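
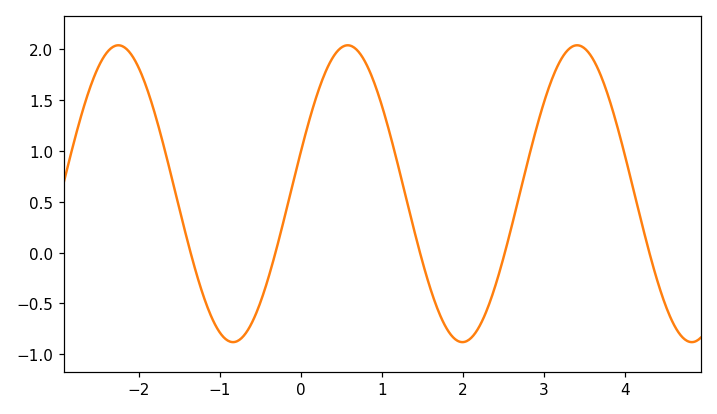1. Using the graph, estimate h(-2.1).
1.95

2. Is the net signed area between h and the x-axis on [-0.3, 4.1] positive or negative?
positive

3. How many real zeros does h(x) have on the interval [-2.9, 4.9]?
5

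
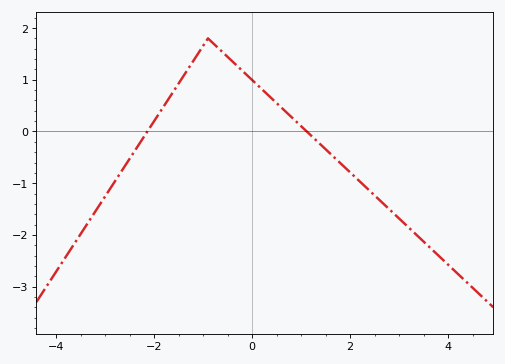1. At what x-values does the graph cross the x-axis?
-2.2, 1.2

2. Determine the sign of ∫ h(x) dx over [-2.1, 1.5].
positive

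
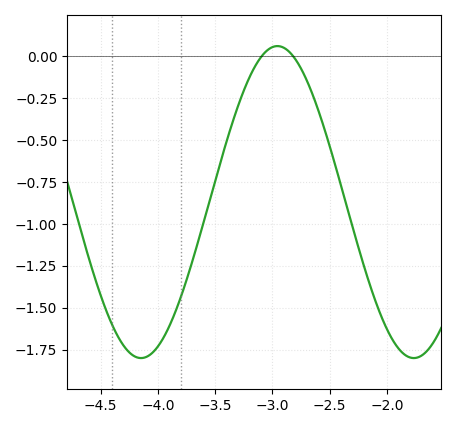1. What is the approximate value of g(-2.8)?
0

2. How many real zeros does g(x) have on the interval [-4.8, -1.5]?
2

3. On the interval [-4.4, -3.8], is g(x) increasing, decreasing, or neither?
neither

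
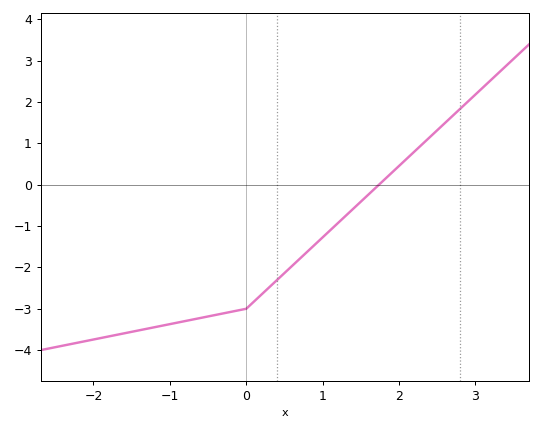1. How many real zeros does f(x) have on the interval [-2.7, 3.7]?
1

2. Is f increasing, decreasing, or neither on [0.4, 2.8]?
increasing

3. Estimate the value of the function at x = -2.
-3.7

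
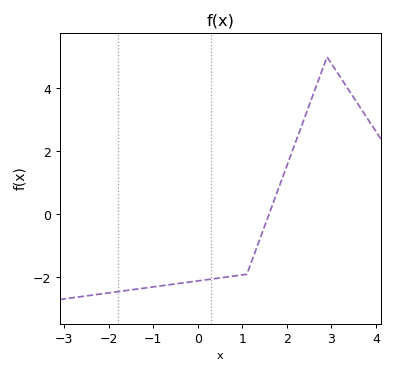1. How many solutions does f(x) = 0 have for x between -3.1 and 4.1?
1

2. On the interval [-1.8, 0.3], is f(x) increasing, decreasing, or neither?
increasing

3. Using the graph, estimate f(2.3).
2.6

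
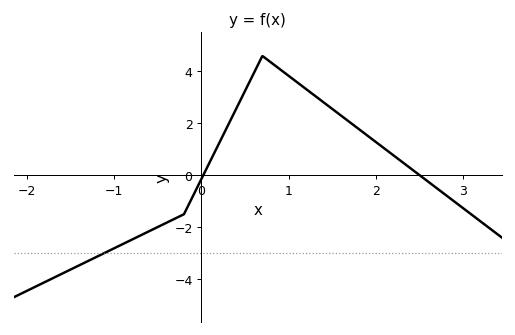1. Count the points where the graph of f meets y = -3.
1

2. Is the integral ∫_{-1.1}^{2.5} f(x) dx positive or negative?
positive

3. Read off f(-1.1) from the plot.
-2.97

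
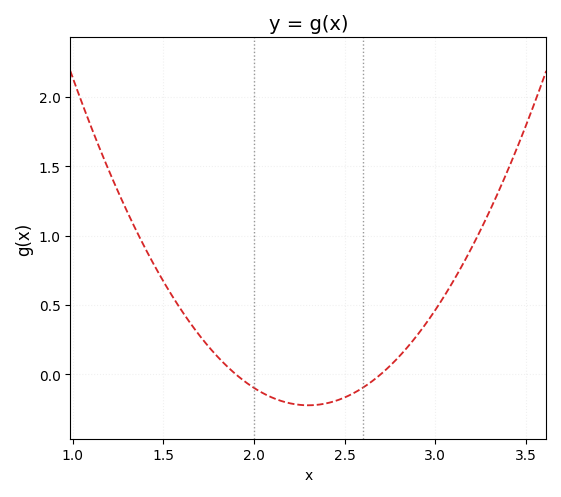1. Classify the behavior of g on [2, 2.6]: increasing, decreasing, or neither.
neither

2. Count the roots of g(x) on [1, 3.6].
2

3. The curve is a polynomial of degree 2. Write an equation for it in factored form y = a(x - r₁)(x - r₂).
y = 1.4(x - 1.9)(x - 2.7)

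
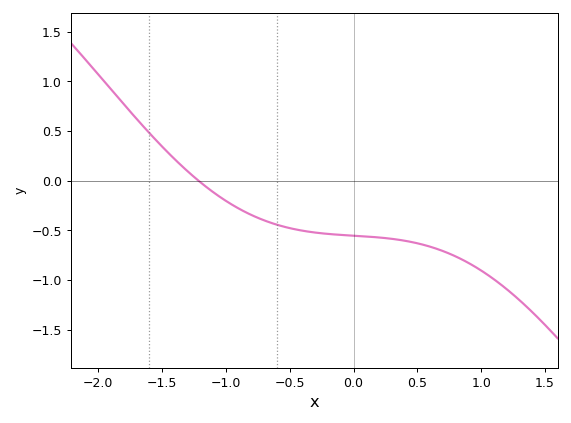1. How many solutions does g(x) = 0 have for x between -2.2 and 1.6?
1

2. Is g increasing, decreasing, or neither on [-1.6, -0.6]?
decreasing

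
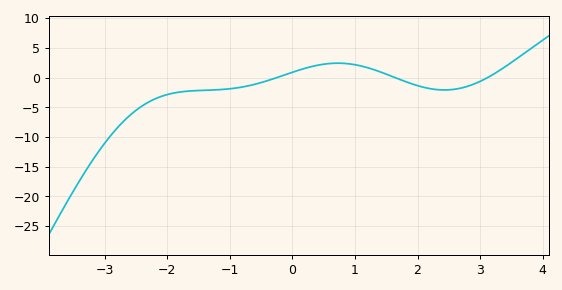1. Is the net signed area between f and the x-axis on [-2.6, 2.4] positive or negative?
negative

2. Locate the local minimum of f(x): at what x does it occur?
2.43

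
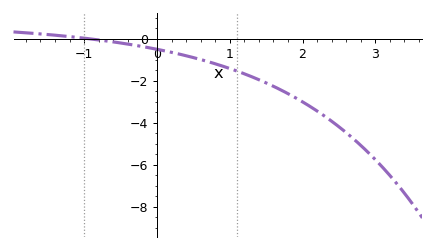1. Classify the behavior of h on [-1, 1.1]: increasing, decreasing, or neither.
decreasing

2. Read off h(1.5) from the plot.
-2.2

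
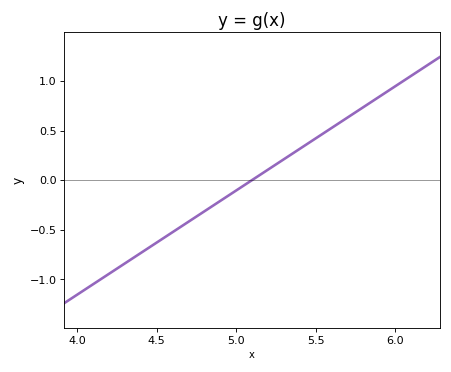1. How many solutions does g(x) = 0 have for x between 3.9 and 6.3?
1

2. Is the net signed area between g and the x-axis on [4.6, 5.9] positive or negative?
positive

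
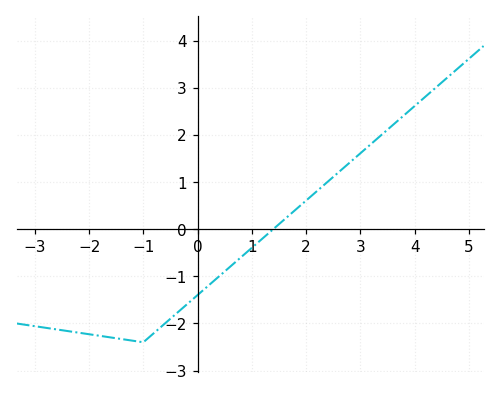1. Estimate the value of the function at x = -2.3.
-2.2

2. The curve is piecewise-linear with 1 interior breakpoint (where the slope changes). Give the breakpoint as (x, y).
(-1, -2.4)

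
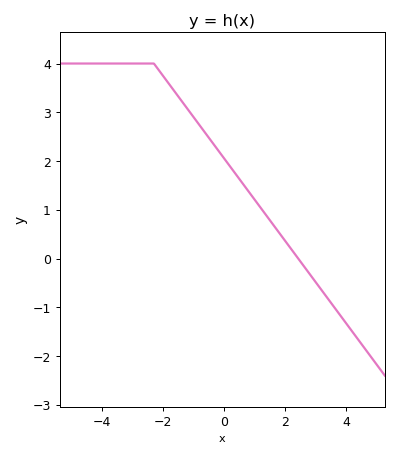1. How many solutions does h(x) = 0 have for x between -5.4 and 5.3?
1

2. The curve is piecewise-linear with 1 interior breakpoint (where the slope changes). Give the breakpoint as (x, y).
(-2.3, 4)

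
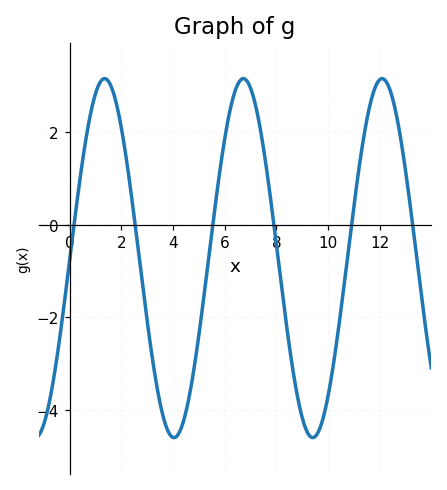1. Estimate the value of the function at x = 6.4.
2.8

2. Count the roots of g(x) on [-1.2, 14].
6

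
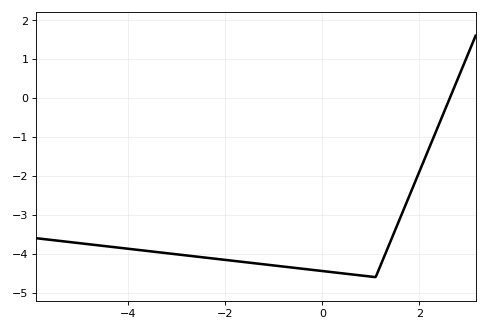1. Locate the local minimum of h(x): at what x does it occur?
1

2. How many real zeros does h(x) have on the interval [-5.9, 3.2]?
1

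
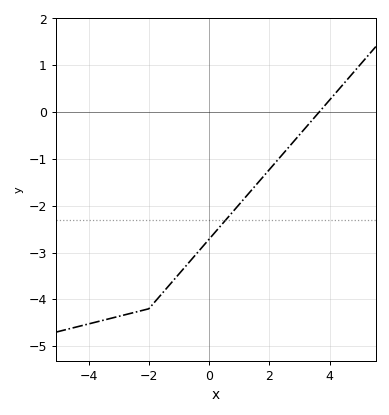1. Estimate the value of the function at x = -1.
-3.5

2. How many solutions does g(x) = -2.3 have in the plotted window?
1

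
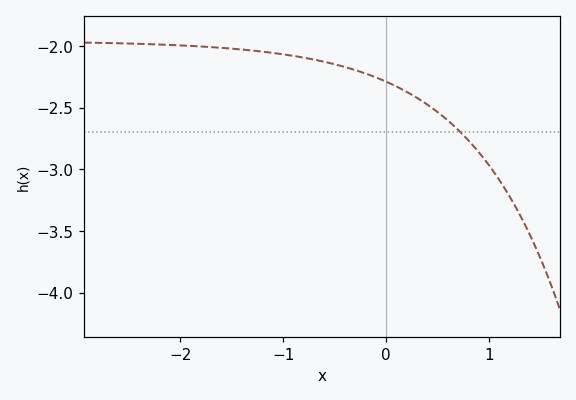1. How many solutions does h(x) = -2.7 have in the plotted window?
1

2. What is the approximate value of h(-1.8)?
-2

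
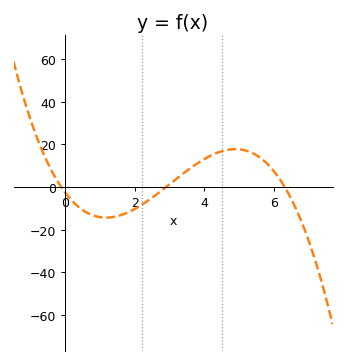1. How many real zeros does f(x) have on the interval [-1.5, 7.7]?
3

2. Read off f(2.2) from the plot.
-8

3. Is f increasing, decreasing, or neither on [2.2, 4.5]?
increasing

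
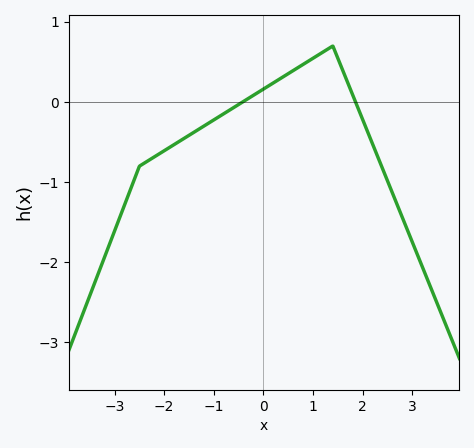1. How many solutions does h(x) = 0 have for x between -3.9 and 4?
2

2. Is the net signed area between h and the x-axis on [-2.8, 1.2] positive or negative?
negative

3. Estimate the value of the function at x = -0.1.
0.123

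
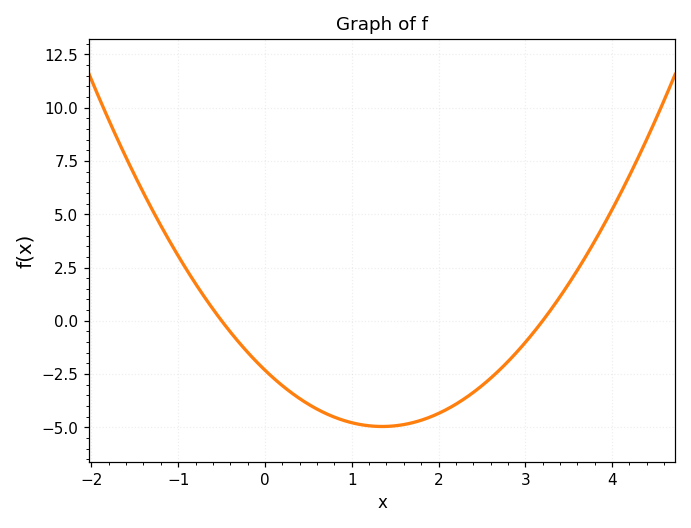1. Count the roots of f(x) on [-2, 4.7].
2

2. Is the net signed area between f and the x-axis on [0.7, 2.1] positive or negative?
negative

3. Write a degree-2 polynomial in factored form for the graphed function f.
y = 1.45(x + 0.5)(x - 3.2)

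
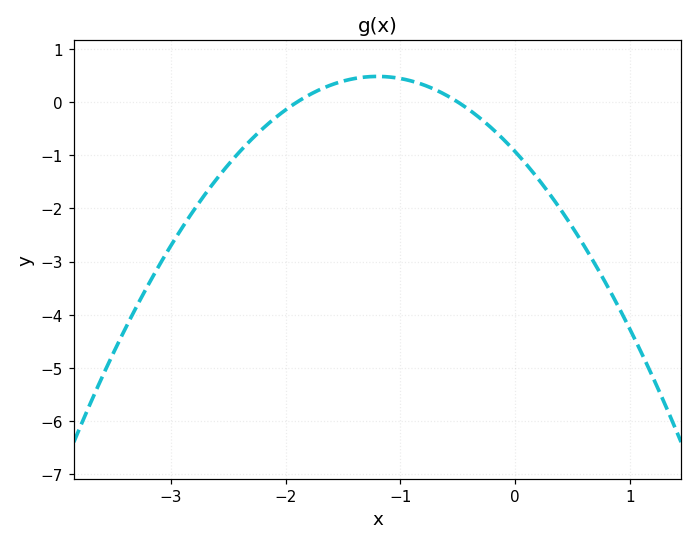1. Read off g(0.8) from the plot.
-3.4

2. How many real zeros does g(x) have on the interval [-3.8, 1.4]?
2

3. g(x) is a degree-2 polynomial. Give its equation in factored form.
y = -0.98(x + 1.9)(x + 0.5)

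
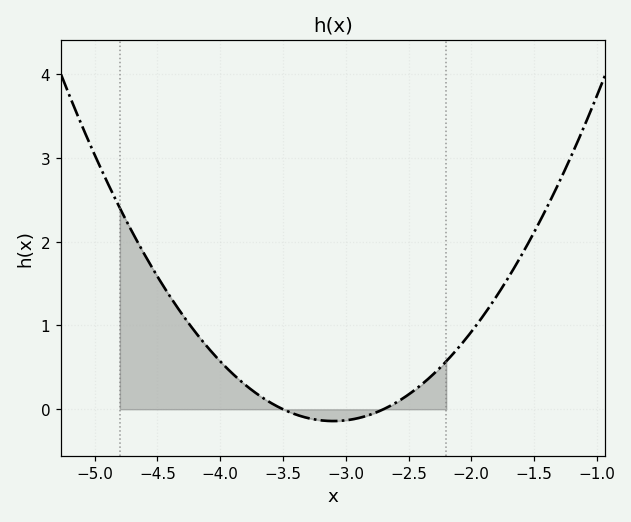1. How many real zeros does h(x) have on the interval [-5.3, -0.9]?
2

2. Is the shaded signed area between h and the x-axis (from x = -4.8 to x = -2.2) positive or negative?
positive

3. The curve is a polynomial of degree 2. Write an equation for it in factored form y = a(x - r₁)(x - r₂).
y = 0.88(x + 3.5)(x + 2.7)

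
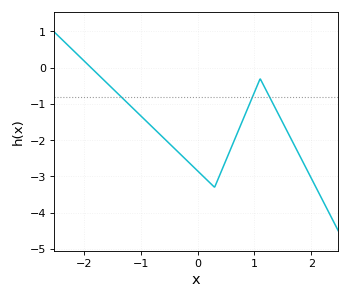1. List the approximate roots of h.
-1.87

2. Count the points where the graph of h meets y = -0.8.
3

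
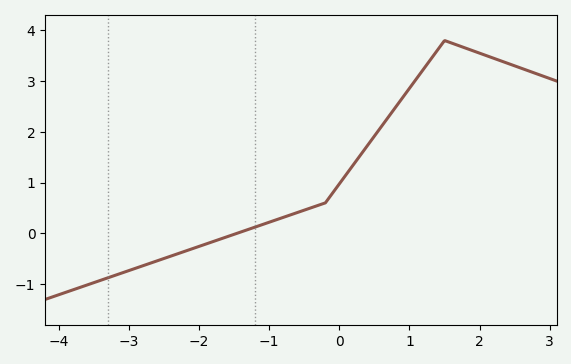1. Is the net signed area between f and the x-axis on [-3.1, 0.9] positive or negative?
positive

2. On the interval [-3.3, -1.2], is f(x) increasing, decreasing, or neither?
increasing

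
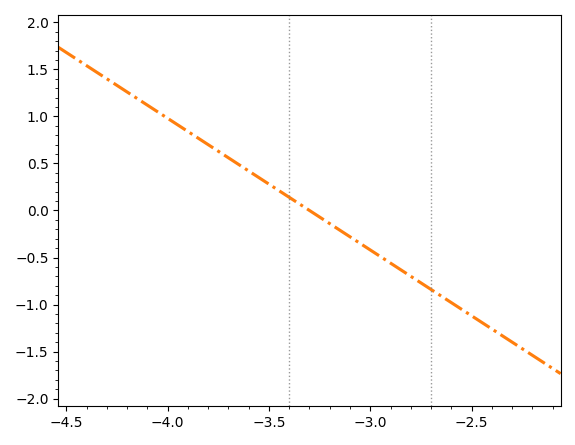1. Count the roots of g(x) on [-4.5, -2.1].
1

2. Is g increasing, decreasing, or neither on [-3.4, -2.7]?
decreasing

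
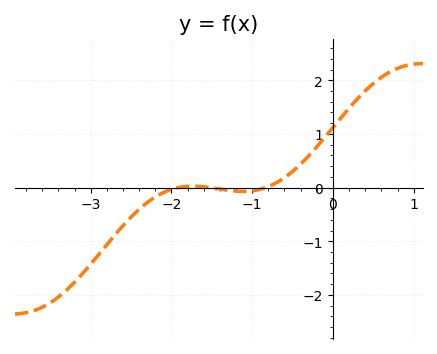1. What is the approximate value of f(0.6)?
2.1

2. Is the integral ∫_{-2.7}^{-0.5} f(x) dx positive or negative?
negative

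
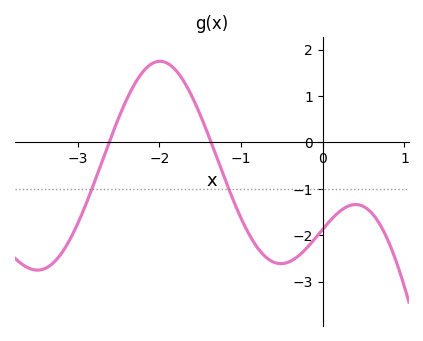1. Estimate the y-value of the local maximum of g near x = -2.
1.75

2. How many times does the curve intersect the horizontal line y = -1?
2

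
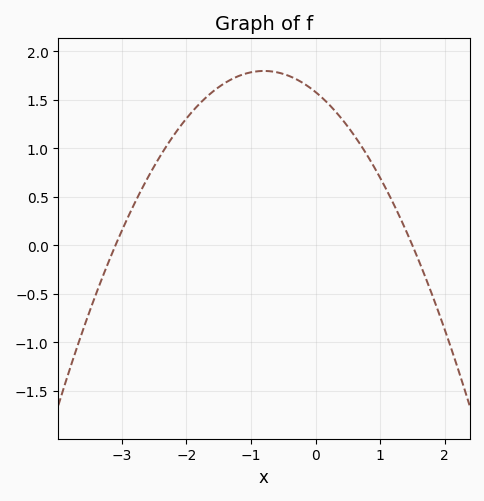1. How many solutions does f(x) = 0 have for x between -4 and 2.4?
2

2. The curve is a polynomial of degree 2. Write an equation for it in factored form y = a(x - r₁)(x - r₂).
y = -0.34(x + 3.1)(x - 1.5)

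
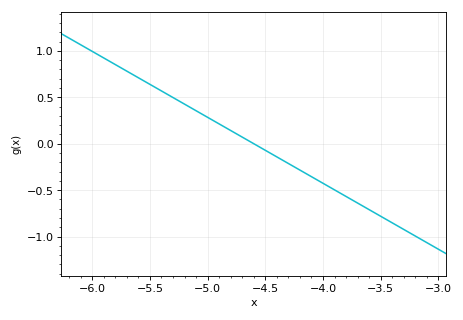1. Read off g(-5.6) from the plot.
0.71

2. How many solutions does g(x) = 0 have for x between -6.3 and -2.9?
1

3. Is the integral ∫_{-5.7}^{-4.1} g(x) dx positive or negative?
positive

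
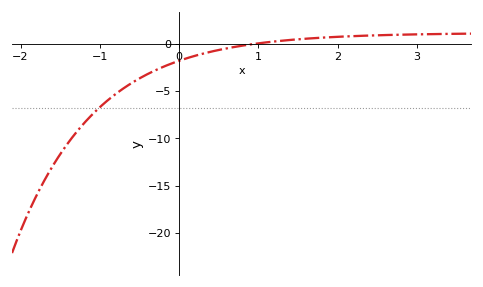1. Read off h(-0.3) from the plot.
-3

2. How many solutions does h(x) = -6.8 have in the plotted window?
1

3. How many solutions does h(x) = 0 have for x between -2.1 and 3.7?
1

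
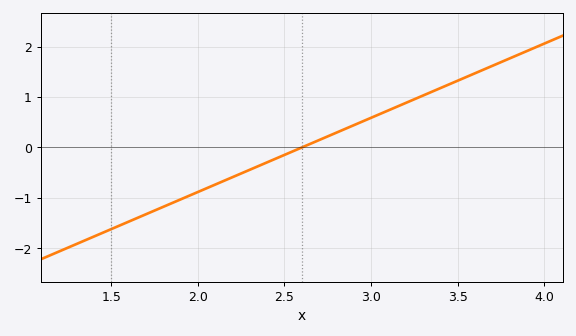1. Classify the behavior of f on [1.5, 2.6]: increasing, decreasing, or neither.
increasing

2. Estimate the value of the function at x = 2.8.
0.294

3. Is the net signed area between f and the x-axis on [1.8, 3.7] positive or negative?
positive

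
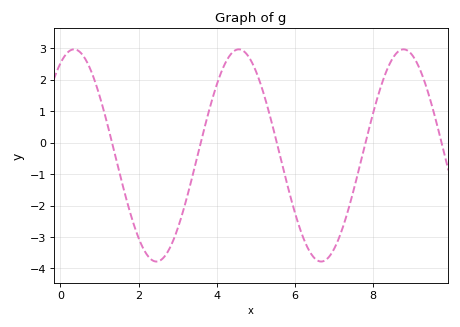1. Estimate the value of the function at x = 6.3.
-3.27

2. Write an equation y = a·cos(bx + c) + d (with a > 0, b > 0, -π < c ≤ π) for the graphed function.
y = 3.37cos(1.49x - 0.52) - 0.41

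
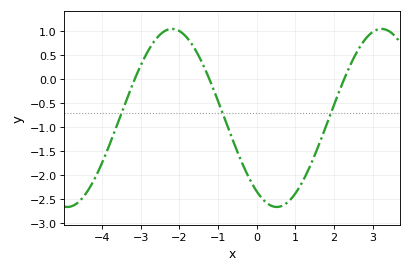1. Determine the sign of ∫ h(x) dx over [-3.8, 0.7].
negative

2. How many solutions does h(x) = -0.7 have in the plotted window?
3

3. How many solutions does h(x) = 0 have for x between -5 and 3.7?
3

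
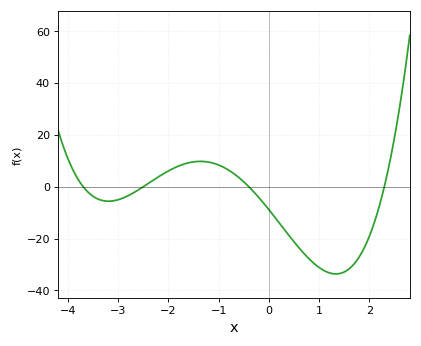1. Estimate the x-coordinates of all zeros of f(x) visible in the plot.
-3.7, -2.5, -0.4, 2.3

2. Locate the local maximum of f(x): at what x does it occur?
-1.37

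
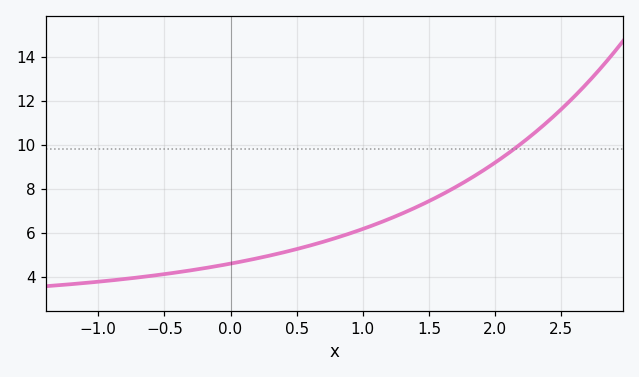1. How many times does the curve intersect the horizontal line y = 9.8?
1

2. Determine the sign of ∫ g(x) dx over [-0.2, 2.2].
positive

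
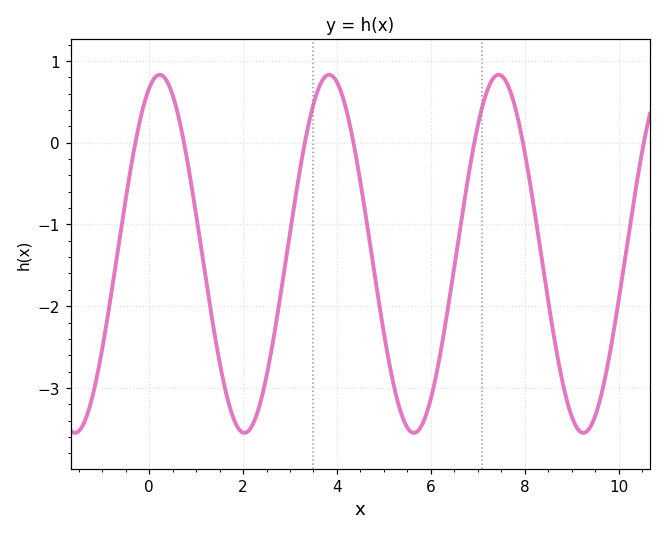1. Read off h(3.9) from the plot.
0.816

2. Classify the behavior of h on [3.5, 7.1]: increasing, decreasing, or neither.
neither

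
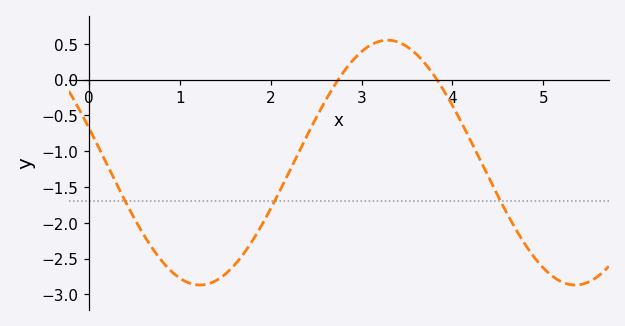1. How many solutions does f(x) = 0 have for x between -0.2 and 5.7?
2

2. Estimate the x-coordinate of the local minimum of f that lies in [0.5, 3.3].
1.2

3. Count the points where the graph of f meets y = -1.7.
3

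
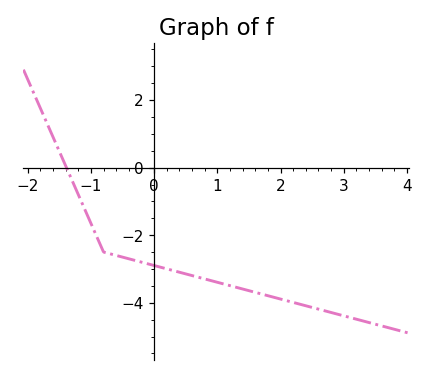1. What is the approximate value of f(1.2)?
-3.49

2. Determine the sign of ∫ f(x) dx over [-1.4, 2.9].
negative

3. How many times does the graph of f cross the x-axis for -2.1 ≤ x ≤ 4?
1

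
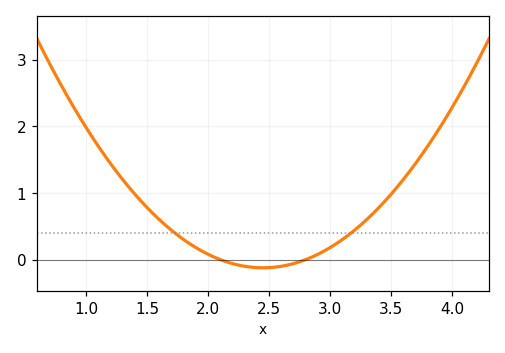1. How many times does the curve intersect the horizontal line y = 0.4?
2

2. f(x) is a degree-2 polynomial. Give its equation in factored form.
y = 1(x - 2.1)(x - 2.8)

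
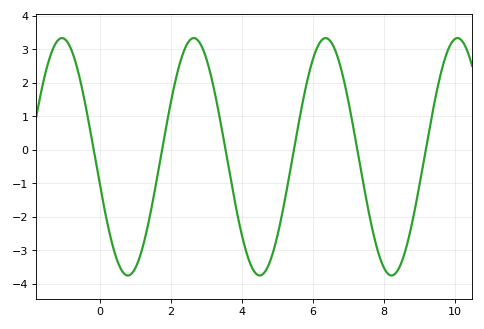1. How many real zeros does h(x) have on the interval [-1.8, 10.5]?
6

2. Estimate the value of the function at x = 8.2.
-3.7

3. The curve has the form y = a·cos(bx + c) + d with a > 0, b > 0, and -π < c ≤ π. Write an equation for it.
y = 3.54cos(1.7x + 1.8) - 0.21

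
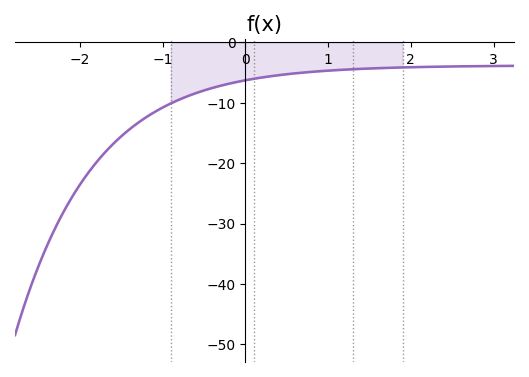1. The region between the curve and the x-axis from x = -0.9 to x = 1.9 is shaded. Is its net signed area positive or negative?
negative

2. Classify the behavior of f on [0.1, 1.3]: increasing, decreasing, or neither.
increasing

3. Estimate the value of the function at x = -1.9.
-22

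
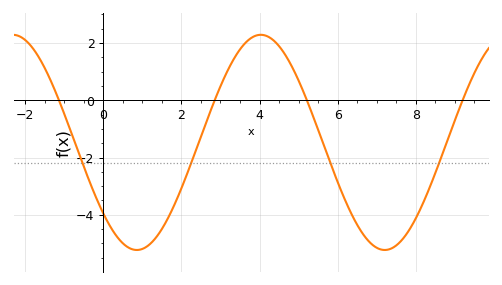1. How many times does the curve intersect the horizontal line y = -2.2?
4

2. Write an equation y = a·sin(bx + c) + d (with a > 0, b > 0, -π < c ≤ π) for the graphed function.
y = 3.76sin(0.99x - 2.42) - 1.47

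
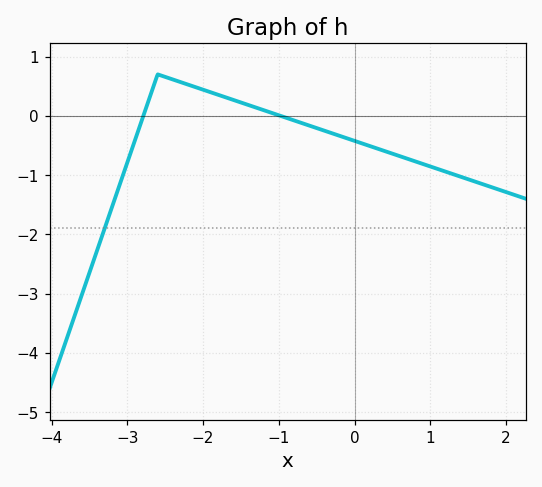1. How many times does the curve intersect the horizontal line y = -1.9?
1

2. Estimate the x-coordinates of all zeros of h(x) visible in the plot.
-2.8, -1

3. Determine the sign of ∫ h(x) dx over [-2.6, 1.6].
negative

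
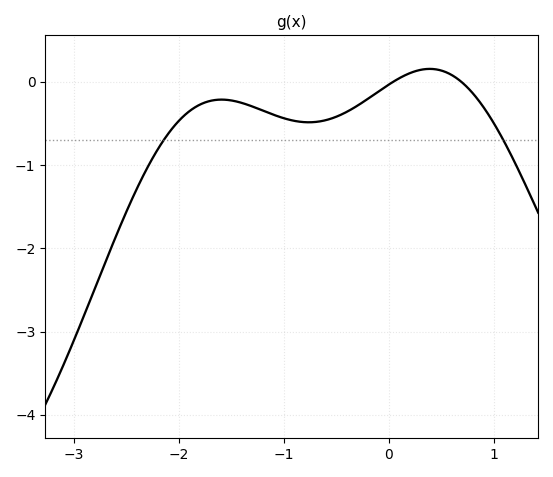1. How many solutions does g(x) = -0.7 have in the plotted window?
2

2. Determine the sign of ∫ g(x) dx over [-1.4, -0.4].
negative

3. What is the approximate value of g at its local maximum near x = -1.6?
-0.2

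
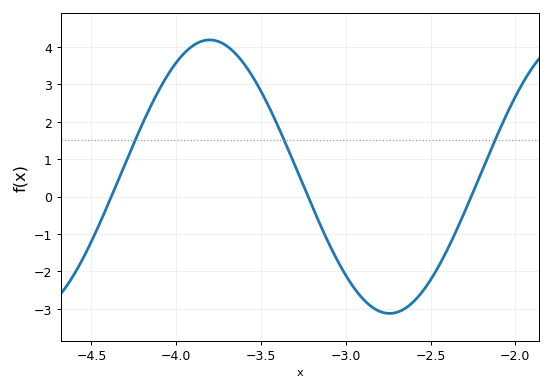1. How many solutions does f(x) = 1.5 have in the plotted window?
3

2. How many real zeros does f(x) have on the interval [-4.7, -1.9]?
3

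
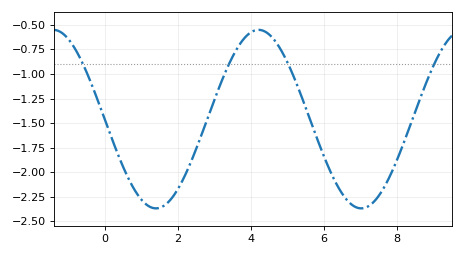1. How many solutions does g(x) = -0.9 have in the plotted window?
4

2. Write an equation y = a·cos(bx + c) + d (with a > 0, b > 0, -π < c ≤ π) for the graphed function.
y = 0.91cos(1.12x + 1.57) - 1.46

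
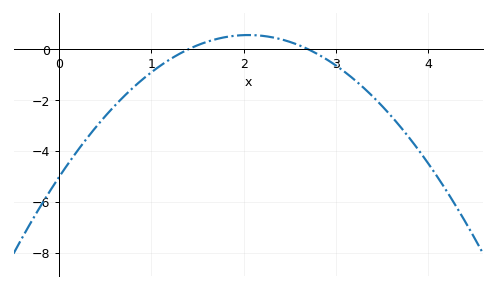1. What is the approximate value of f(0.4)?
-3.06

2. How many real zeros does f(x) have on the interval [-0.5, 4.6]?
2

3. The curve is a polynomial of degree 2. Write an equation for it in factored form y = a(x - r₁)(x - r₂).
y = -1.33(x - 1.4)(x - 2.7)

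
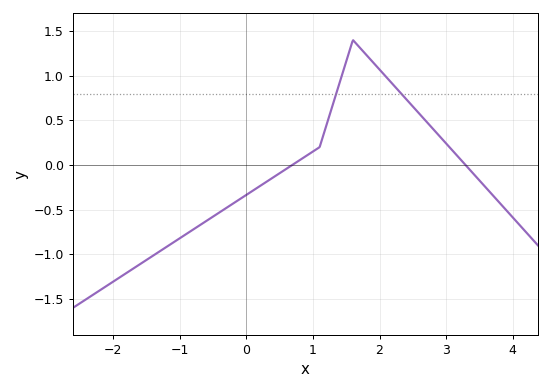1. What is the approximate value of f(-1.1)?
-0.85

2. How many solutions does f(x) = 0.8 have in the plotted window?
2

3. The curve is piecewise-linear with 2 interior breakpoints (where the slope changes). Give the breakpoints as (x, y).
(1.1, 0.2); (1.6, 1.4)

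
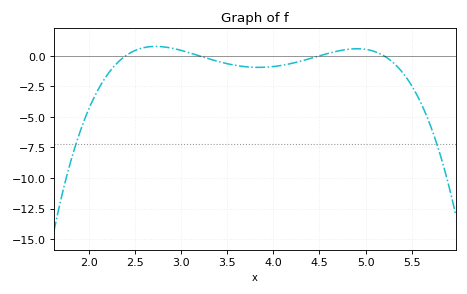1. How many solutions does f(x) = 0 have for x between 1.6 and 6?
4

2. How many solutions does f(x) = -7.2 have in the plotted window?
2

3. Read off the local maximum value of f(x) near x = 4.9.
0.6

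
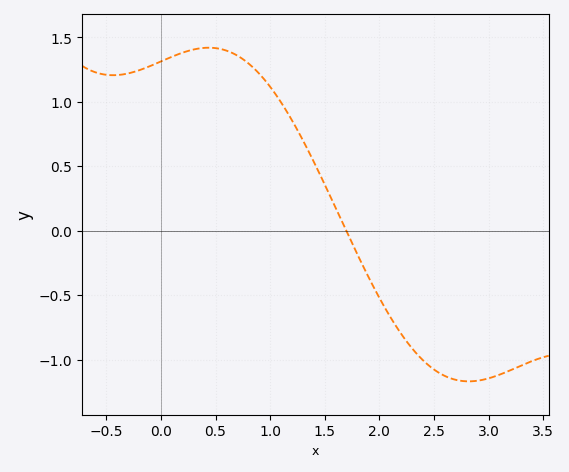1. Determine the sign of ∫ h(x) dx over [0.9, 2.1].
positive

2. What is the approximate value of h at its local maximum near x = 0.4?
1.42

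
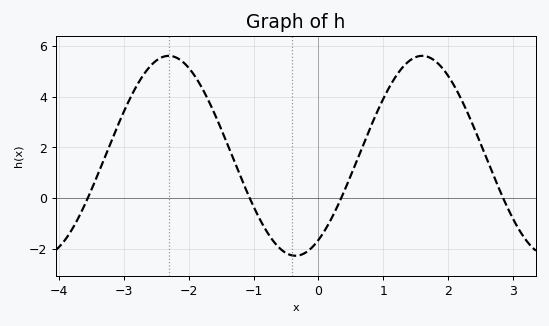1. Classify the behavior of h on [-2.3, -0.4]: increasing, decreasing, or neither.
decreasing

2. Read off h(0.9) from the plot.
3.38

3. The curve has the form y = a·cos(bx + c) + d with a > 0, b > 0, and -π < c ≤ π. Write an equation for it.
y = 3.94cos(1.61x - 2.57) + 1.67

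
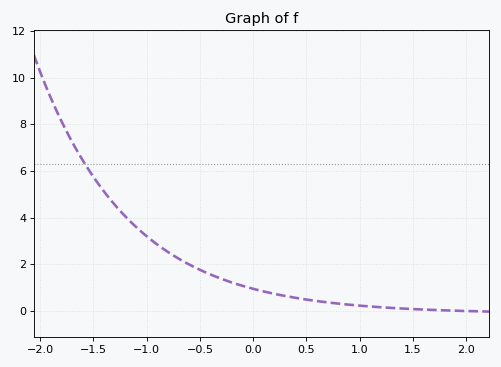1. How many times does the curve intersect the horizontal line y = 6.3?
1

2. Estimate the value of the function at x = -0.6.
2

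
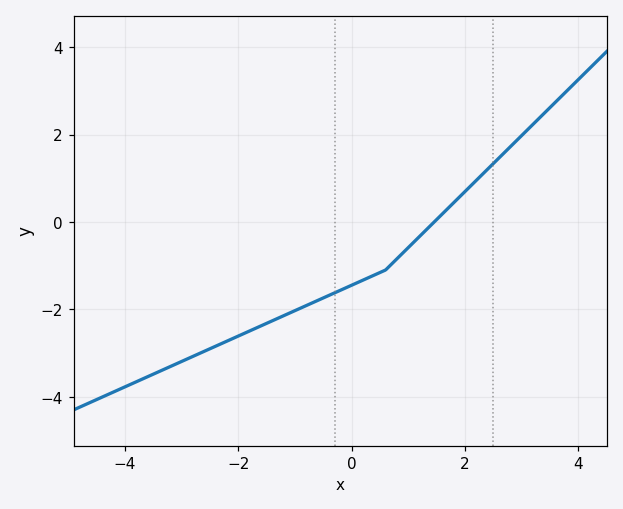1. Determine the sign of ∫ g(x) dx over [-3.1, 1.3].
negative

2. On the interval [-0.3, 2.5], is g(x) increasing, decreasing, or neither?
increasing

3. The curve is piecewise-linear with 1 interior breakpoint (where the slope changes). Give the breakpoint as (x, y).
(0.6, -1.1)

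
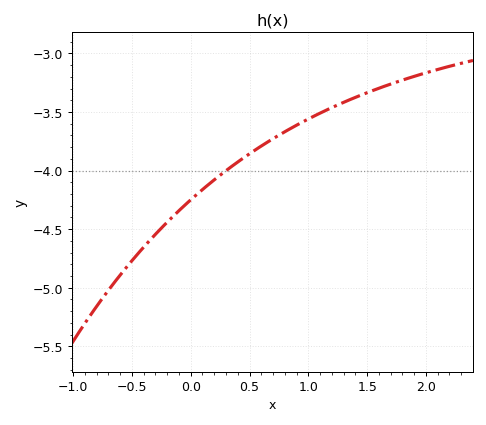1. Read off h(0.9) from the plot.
-3.6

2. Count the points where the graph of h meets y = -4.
1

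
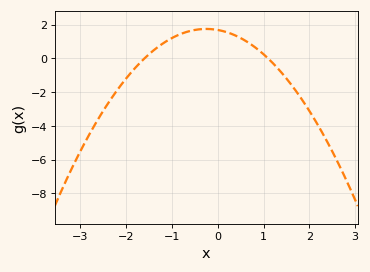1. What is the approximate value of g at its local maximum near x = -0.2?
1.75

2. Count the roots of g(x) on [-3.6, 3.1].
2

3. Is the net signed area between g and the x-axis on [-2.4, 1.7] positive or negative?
positive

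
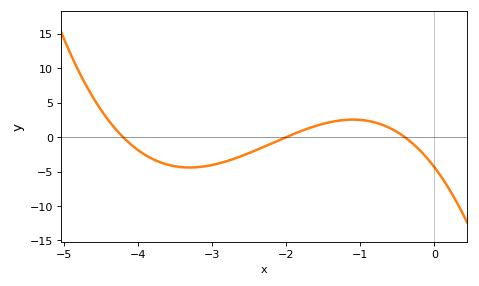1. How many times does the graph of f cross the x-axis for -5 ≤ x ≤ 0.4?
3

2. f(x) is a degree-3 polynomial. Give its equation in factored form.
y = -1.3(x + 4.2)(x + 2)(x + 0.4)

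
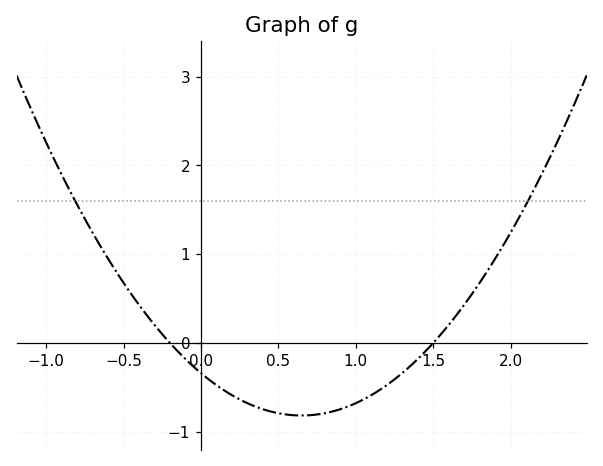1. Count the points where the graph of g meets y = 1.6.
2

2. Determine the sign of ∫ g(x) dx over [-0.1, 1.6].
negative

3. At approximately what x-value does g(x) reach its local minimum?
0.65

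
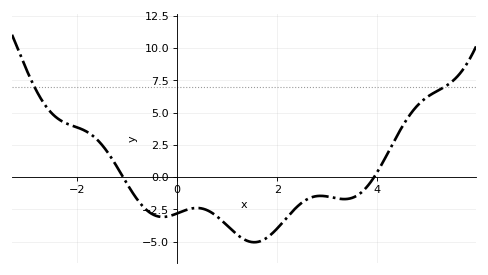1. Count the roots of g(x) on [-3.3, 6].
2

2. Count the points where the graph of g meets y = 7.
2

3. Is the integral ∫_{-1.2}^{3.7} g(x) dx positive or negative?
negative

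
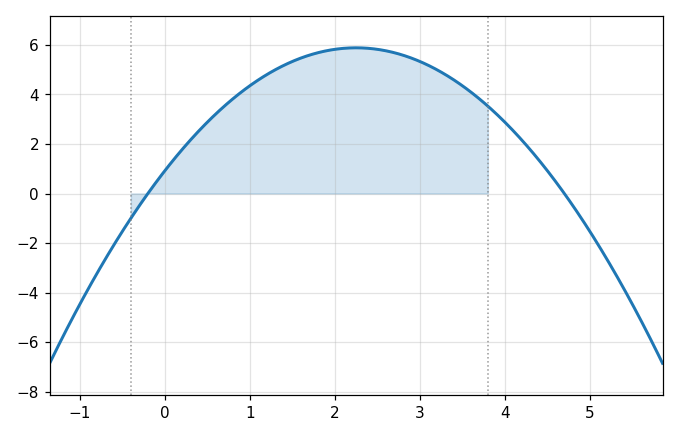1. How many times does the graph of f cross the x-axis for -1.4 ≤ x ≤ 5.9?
2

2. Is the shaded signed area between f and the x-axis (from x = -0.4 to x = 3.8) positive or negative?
positive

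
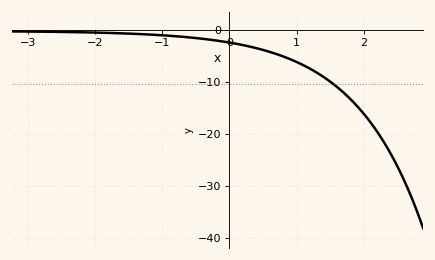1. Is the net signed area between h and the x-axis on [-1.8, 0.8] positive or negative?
negative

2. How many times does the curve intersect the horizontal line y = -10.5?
1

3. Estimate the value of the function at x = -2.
-1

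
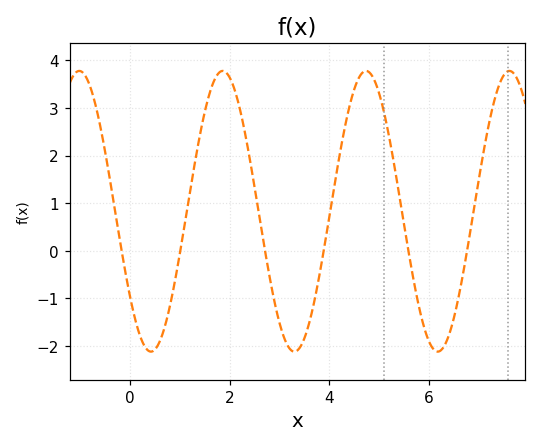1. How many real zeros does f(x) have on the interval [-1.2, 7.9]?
6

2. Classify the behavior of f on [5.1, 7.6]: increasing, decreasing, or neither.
neither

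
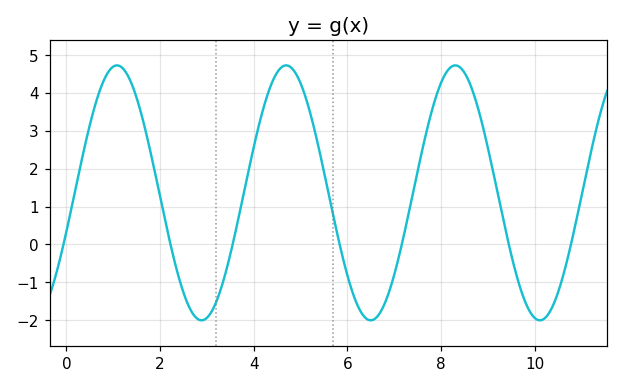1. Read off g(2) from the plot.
1.26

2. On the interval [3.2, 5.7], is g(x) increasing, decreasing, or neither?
neither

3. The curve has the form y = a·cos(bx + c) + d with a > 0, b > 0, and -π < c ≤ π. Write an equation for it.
y = 3.36cos(1.74x - 1.88) + 1.36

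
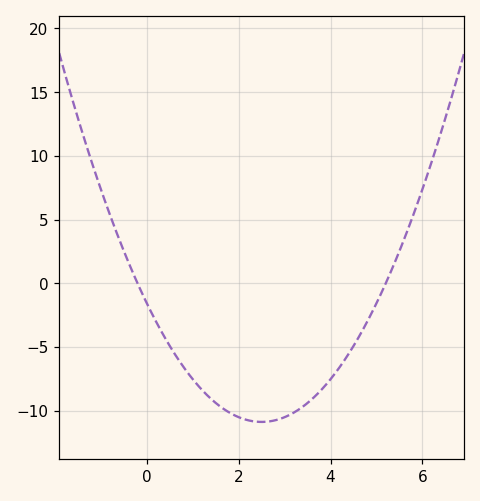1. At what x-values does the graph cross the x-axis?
-0.2, 5.2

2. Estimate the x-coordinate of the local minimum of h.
2.6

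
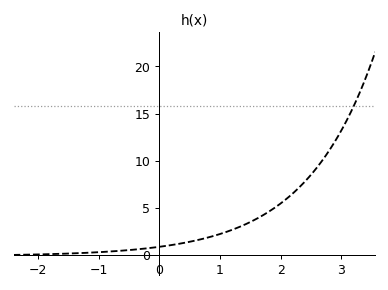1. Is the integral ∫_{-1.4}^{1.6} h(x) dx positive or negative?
positive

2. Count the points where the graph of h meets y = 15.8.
1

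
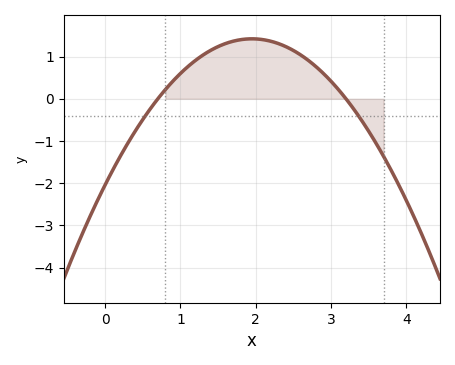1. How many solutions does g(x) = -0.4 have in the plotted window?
2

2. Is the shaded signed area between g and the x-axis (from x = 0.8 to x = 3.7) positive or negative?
positive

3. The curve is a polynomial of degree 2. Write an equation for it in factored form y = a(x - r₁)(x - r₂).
y = -0.91(x - 0.7)(x - 3.2)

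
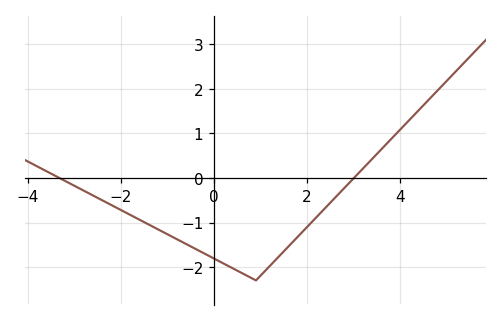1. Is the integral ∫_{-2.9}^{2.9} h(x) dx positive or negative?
negative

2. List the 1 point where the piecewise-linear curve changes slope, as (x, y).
(0.9, -2.3)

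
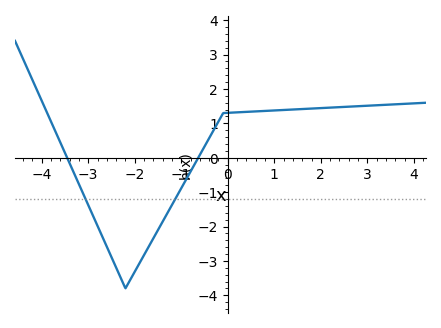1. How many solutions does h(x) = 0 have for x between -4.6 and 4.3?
2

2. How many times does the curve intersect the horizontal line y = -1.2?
2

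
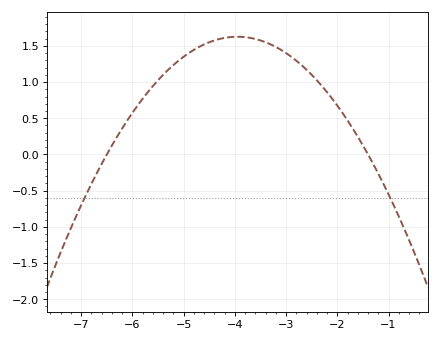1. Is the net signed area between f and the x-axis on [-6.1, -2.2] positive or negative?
positive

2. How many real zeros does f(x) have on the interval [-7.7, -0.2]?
2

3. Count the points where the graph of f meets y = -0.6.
2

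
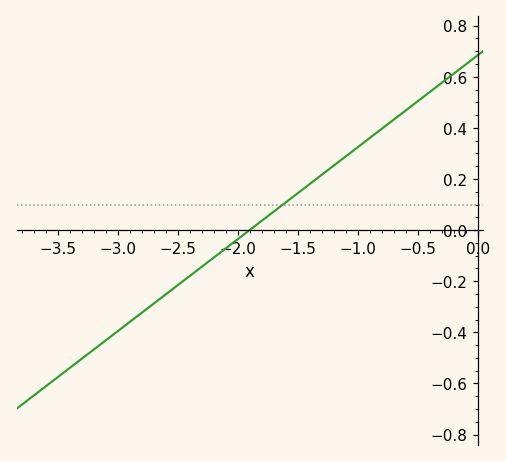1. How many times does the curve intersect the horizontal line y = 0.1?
1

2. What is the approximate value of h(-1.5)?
0.14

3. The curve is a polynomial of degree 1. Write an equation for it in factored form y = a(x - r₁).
y = 0.36(x + 1.9)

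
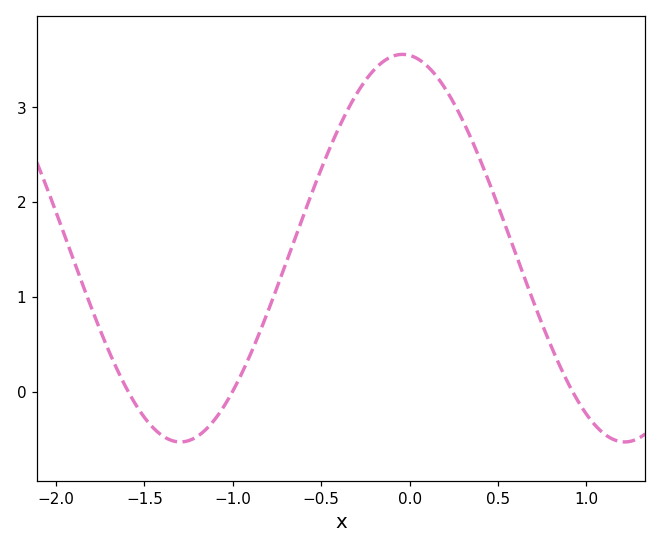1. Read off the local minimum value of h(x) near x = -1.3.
-0.53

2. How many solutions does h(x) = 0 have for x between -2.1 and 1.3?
3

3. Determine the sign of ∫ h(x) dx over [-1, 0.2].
positive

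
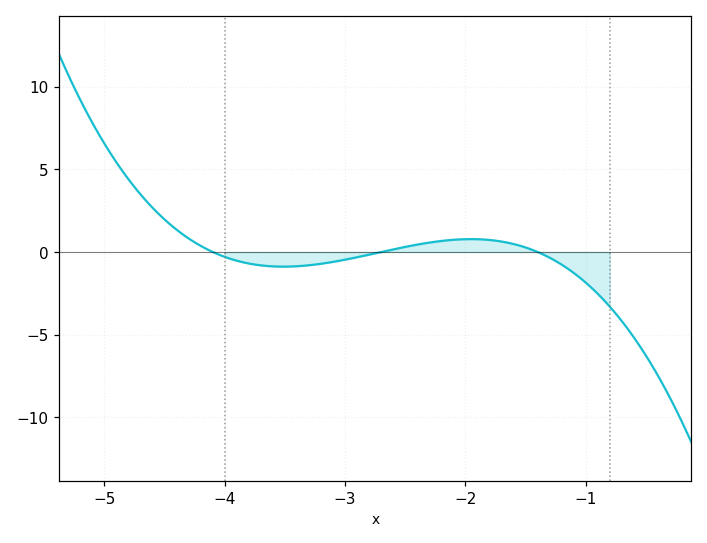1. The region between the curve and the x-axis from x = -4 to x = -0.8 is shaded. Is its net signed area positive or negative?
negative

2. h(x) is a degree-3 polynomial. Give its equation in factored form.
y = -0.88(x + 4.1)(x + 2.7)(x + 1.4)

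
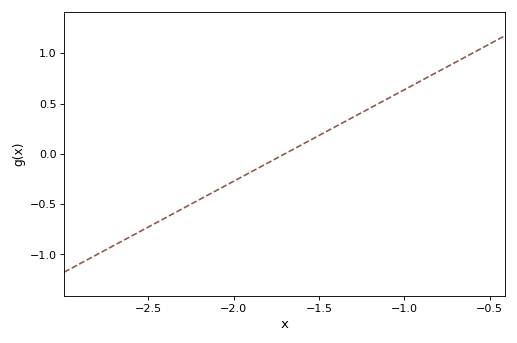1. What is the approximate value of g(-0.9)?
0.728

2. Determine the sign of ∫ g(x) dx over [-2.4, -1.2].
negative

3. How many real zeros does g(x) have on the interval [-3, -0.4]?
1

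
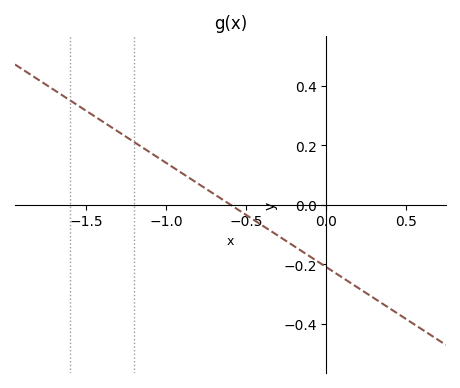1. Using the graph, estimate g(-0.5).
-0.035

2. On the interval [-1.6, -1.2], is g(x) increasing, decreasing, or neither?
decreasing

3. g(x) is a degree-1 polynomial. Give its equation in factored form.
y = -0.35(x + 0.6)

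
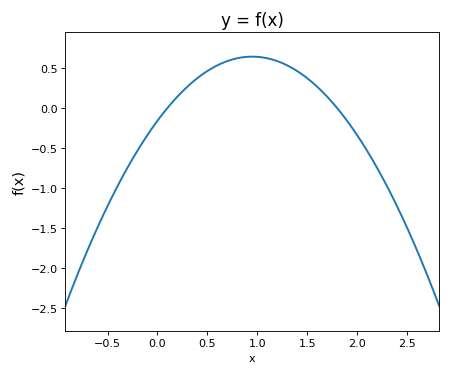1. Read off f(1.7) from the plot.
0.15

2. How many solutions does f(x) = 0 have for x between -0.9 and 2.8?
2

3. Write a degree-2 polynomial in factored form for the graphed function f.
y = -0.89(x - 0.1)(x - 1.8)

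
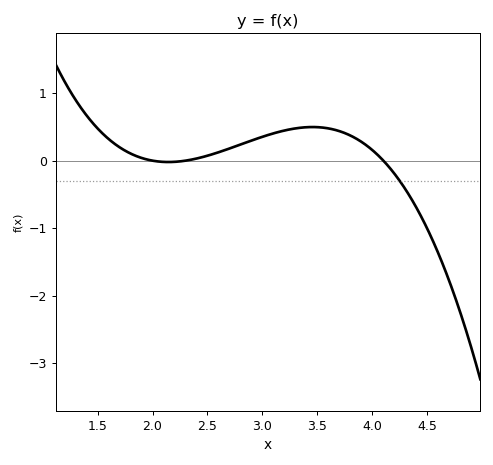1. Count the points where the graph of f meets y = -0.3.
1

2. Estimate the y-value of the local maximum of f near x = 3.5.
0.5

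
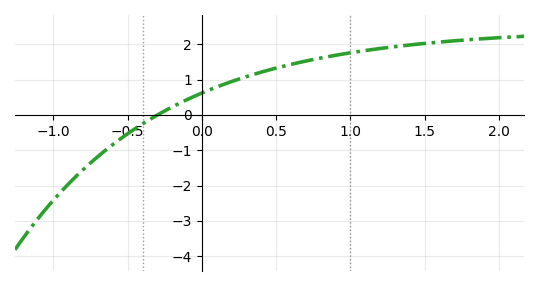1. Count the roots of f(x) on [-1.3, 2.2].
1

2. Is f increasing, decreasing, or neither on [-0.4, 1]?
increasing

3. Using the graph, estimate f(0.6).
1.4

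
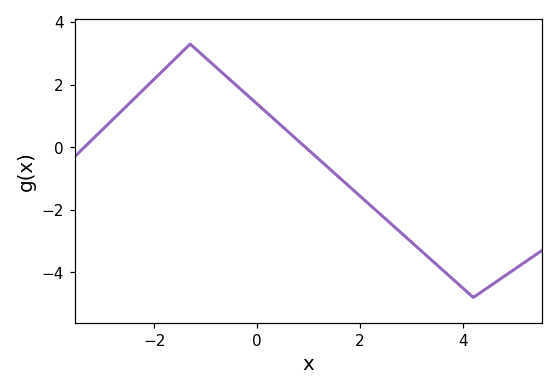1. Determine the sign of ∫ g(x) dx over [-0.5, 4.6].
negative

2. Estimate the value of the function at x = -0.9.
2.8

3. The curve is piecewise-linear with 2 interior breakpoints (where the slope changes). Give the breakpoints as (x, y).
(-1.3, 3.3); (4.2, -4.8)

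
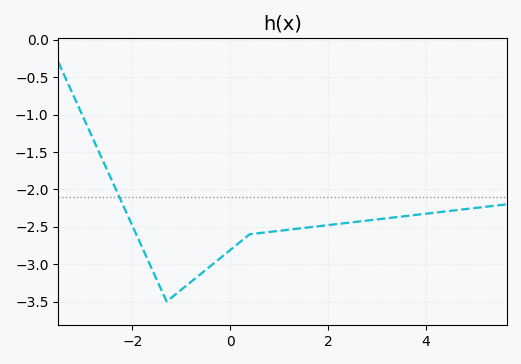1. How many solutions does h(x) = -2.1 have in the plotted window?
1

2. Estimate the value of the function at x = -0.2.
-2.9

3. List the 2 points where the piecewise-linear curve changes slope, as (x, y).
(-1.3, -3.5); (0.4, -2.6)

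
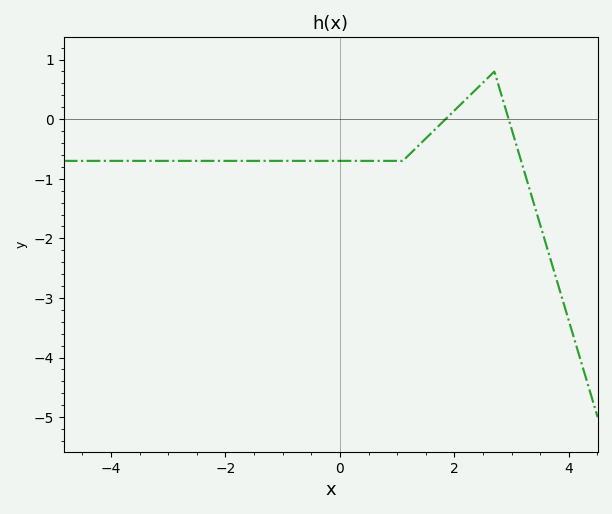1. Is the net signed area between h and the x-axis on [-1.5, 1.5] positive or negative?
negative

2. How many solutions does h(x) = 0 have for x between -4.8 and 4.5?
2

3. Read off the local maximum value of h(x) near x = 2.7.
0.799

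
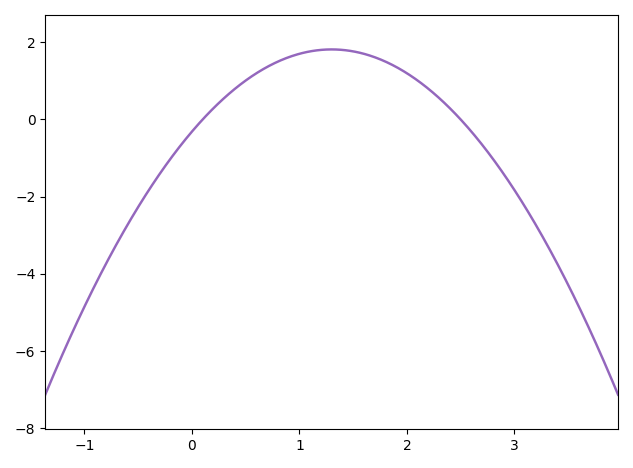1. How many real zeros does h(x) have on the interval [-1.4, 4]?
2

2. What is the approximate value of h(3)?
-1.8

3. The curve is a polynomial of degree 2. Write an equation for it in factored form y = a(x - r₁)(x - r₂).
y = -1.26(x - 0.1)(x - 2.5)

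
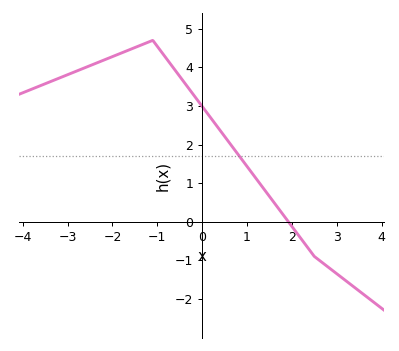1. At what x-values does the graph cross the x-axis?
2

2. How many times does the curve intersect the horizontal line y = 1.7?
1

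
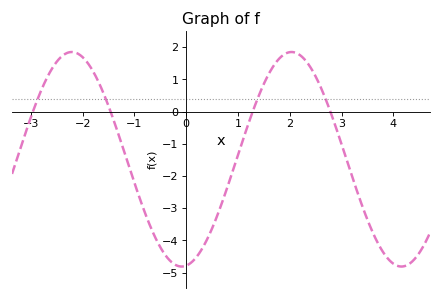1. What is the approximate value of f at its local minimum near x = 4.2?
-4.8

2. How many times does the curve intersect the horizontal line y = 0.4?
4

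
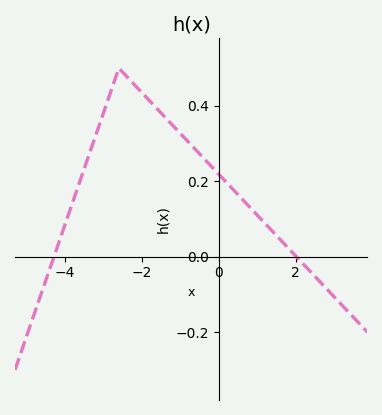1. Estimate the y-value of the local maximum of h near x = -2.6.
0.5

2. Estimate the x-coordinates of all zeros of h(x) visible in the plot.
-4.29, 2.02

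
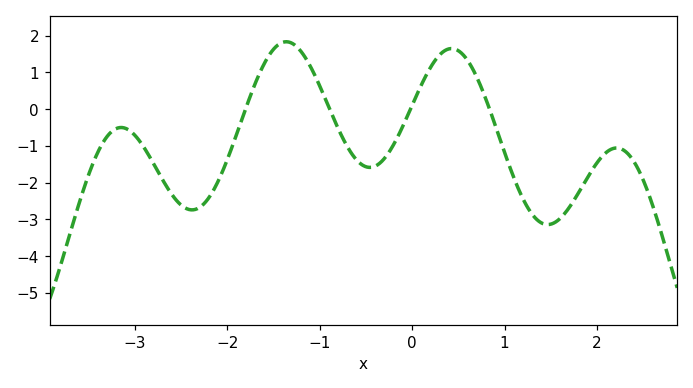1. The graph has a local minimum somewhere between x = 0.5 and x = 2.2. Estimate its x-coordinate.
1.47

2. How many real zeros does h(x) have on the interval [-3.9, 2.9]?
4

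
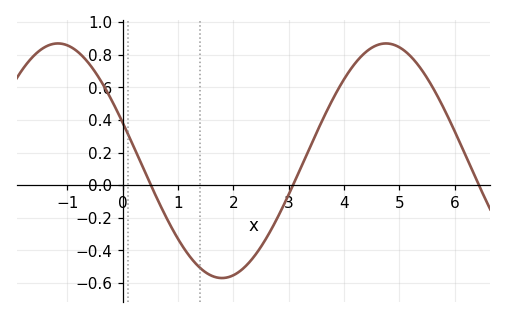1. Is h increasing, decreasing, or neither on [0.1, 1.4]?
decreasing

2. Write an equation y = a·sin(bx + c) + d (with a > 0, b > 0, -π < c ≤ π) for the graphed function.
y = 0.72sin(1.06x + 2.81) + 0.15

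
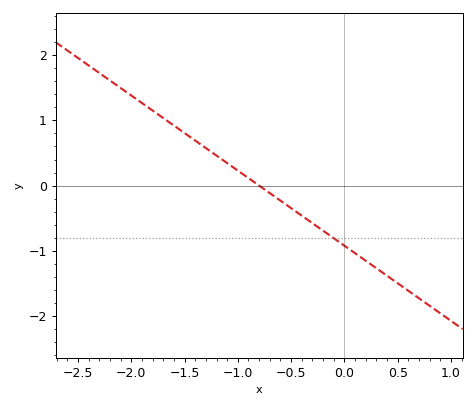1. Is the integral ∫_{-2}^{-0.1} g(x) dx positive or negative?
positive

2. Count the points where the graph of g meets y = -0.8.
1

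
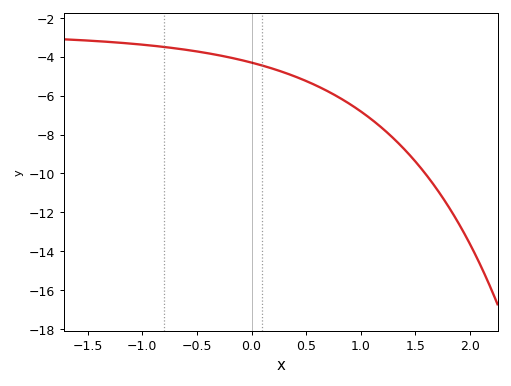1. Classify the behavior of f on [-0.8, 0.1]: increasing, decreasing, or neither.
decreasing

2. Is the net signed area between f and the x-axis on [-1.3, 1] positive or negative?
negative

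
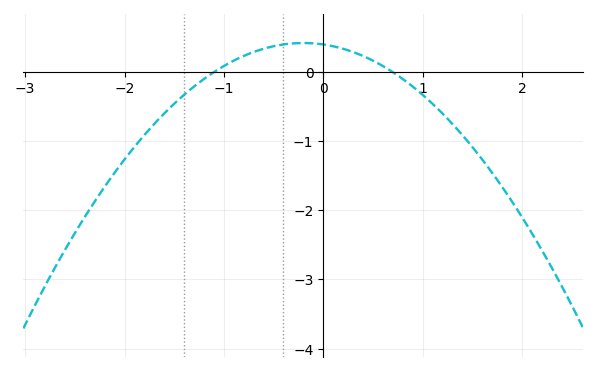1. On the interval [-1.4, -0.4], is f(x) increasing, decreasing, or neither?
increasing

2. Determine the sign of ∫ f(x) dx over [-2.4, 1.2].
negative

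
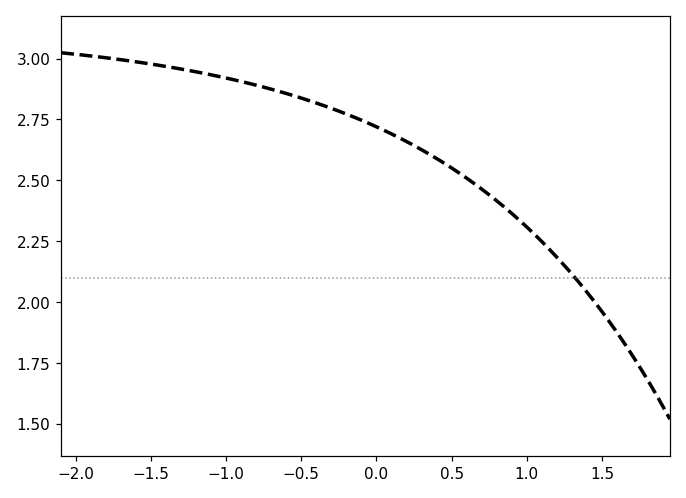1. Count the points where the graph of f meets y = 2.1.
1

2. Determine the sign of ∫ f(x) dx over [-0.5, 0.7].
positive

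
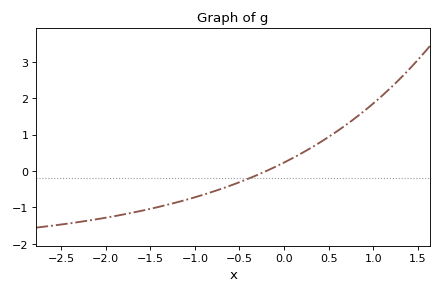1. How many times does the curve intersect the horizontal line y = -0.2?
1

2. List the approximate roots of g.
-0.197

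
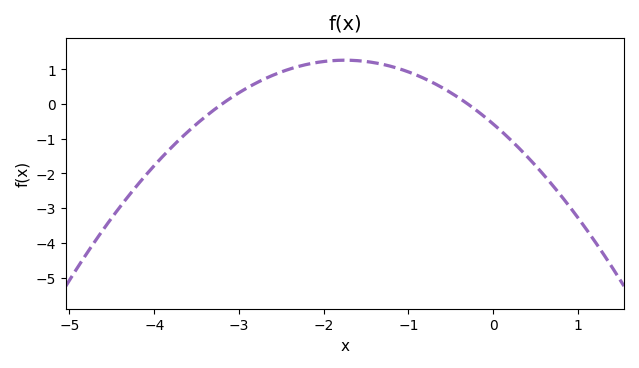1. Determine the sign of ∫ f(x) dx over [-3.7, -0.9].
positive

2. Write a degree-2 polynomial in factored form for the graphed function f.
y = -0.6(x + 3.2)(x + 0.3)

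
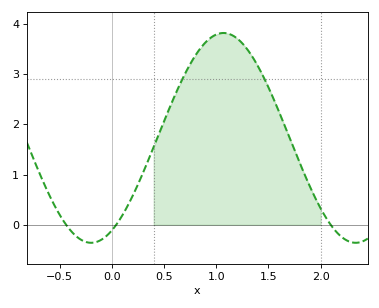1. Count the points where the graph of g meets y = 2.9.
2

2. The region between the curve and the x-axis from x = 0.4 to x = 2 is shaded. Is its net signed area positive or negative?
positive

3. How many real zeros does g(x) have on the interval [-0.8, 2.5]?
3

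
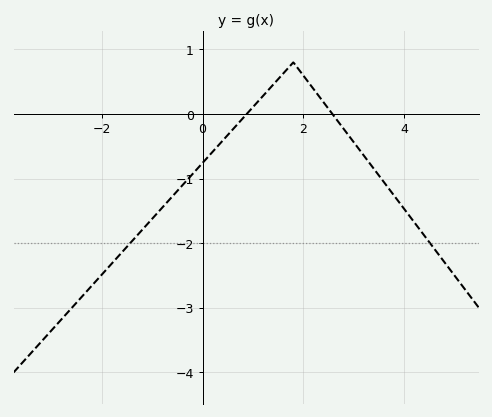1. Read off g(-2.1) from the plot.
-2.6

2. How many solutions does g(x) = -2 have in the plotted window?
2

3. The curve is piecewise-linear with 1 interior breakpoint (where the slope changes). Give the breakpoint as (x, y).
(1.8, 0.8)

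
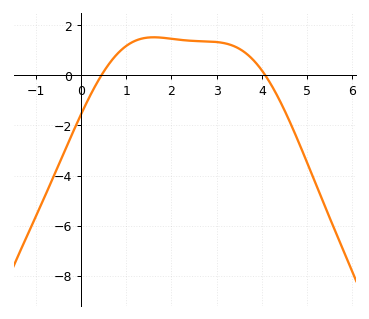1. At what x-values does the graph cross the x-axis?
0.4, 4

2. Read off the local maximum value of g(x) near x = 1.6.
1.6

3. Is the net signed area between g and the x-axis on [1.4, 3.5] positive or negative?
positive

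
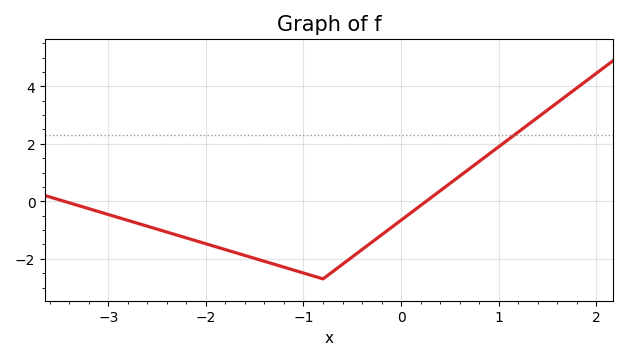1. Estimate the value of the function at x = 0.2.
-0.145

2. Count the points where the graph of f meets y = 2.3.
1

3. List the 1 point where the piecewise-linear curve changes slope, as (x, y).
(-0.8, -2.7)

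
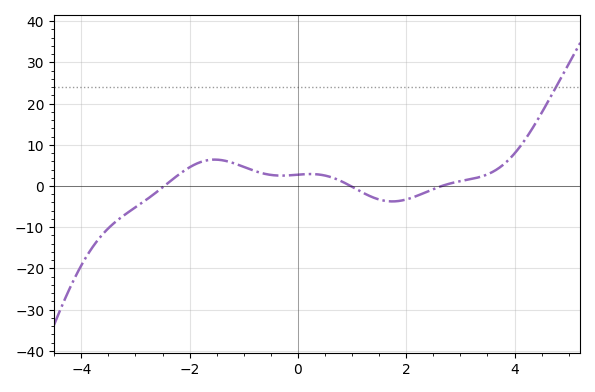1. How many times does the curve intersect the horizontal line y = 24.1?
1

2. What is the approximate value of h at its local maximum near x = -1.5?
6.41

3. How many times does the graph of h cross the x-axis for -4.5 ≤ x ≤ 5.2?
3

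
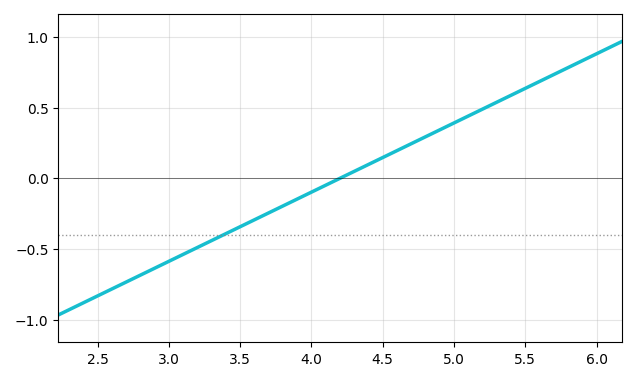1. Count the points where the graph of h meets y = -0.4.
1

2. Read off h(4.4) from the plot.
0.1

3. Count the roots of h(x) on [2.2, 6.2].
1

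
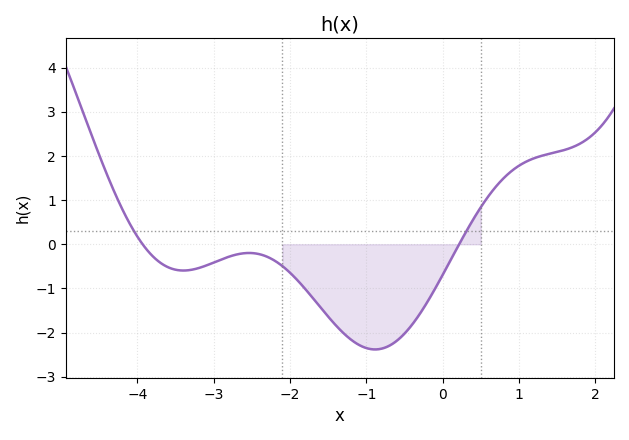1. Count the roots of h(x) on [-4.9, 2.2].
2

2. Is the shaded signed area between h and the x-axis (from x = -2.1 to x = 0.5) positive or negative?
negative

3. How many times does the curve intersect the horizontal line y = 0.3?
2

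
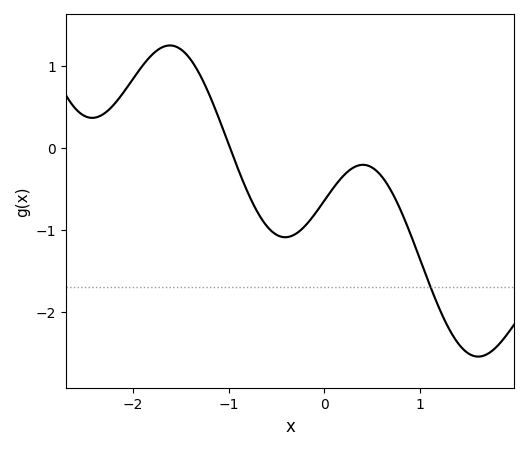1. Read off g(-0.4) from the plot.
-1.1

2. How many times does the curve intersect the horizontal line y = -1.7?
1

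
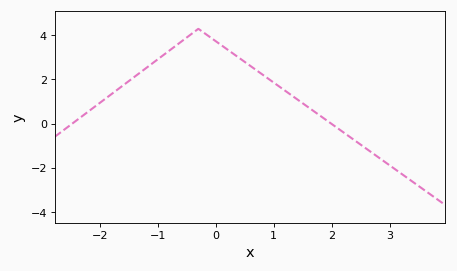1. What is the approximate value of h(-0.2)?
4.2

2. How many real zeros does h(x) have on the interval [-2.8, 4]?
2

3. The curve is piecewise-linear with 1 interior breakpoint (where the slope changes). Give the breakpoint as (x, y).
(-0.3, 4.3)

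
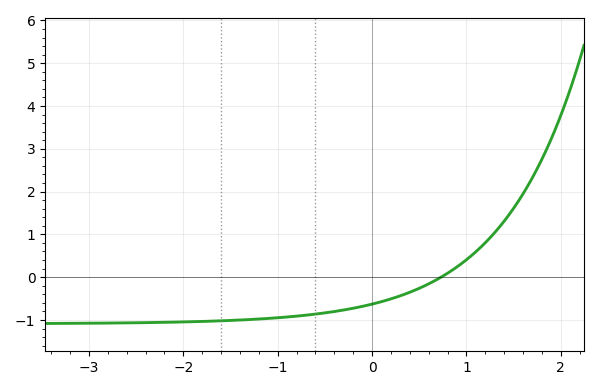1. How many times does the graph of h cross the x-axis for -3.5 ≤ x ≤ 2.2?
1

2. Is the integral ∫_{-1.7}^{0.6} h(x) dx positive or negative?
negative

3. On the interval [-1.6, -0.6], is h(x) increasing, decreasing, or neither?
increasing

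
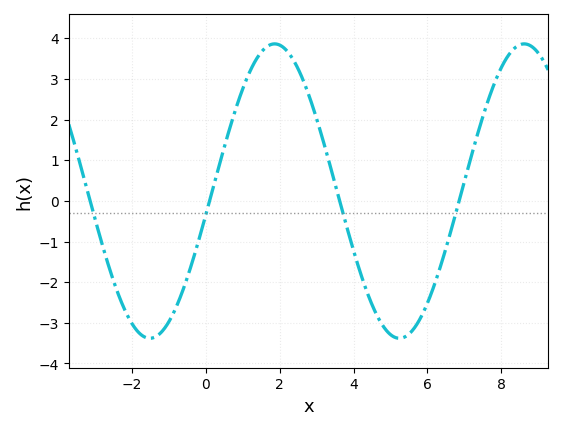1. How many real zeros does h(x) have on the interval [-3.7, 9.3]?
4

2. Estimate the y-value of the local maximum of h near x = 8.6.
3.9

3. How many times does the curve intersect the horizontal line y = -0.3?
4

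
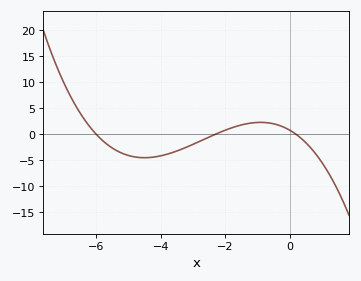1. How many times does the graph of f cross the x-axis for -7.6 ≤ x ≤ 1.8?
3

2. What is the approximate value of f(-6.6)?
5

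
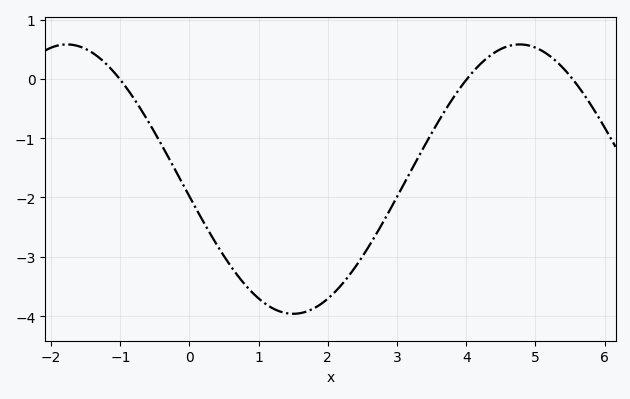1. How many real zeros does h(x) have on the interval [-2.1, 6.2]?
3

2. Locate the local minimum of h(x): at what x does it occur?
1.5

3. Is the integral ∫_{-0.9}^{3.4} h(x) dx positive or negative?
negative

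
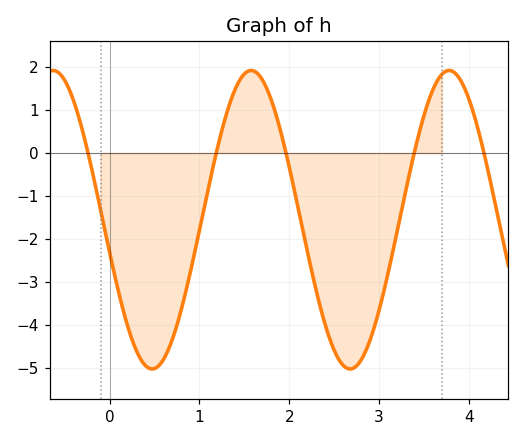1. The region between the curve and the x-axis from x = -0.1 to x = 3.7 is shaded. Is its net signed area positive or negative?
negative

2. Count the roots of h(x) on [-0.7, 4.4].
5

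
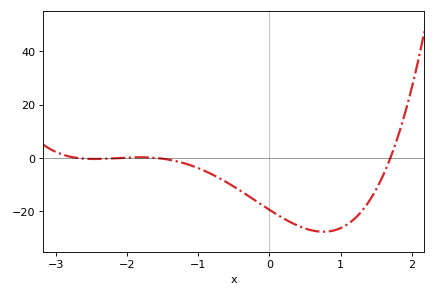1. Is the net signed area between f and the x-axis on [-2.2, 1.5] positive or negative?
negative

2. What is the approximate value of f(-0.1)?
-18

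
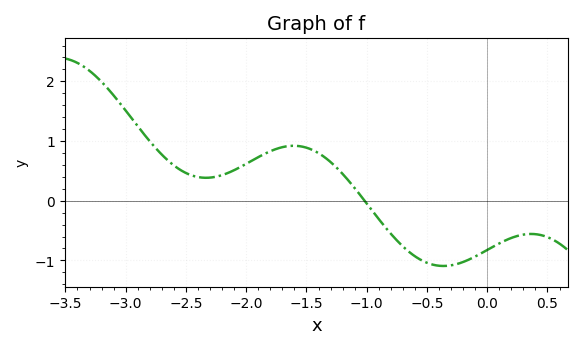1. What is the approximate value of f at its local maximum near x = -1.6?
0.9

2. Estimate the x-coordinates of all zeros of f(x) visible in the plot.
-1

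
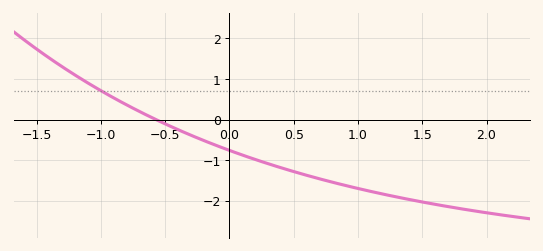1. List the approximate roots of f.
-0.6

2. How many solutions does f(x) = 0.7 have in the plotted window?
1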